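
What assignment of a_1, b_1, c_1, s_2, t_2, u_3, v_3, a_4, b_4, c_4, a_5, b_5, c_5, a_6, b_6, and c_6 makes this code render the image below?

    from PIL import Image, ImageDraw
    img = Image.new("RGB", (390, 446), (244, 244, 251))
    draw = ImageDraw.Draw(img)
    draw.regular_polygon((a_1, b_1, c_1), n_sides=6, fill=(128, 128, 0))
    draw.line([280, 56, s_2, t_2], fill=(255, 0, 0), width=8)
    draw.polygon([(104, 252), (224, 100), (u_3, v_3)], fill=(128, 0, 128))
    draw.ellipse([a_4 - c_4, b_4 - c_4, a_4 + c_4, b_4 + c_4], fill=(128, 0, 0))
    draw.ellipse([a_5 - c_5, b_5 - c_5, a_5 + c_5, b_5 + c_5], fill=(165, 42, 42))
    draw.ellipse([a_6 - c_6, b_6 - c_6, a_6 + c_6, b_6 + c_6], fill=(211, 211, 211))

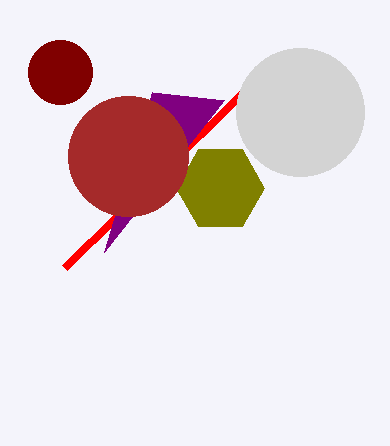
a_1 = 220; b_1 = 188; c_1 = 44; s_2 = 64; t_2 = 268; u_3 = 152; v_3 = 92; a_4 = 60; b_4 = 72; c_4 = 32; a_5 = 128; b_5 = 156; c_5 = 60; a_6 = 300; b_6 = 112; c_6 = 64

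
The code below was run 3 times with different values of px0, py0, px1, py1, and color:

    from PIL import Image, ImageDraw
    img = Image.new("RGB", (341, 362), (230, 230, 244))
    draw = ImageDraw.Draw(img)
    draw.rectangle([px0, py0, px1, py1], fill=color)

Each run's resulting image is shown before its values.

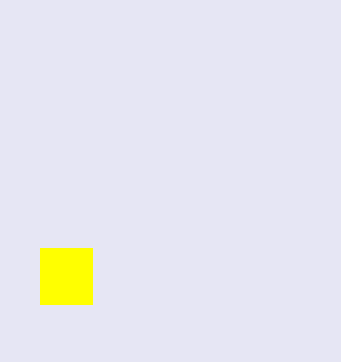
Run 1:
px0 = 40; py0 = 248; px1 = 92; py1 = 304; color = 'yellow'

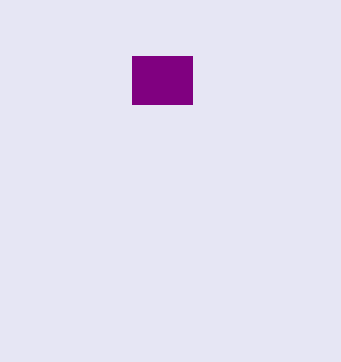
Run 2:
px0 = 132
py0 = 56
px1 = 192
py1 = 104
color = 'purple'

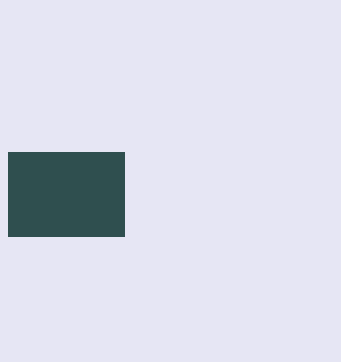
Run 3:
px0 = 8, py0 = 152, px1 = 124, py1 = 236, color = 'darkslategray'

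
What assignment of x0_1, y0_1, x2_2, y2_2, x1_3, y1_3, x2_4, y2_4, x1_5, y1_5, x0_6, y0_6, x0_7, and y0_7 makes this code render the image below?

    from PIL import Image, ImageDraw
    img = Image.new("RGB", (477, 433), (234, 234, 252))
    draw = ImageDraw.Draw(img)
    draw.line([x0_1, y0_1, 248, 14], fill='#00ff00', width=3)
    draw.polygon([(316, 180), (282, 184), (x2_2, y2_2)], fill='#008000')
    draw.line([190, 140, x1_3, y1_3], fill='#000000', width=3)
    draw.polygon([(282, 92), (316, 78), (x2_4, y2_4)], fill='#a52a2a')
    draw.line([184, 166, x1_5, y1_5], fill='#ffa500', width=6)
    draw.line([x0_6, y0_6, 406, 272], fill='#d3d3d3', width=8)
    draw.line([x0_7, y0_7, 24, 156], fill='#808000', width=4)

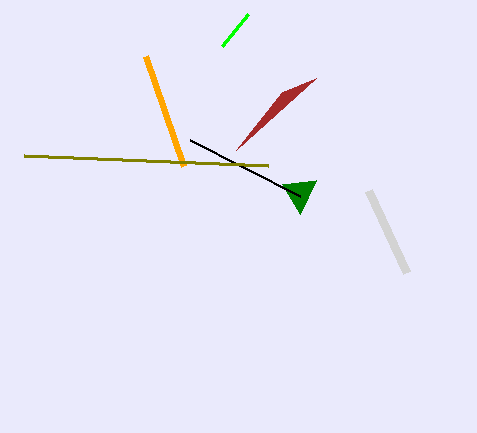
x0_1 = 222
y0_1 = 46
x2_2 = 300
y2_2 = 214
x1_3 = 300
y1_3 = 196
x2_4 = 236
y2_4 = 150
x1_5 = 146
y1_5 = 56
x0_6 = 368
y0_6 = 190
x0_7 = 268
y0_7 = 166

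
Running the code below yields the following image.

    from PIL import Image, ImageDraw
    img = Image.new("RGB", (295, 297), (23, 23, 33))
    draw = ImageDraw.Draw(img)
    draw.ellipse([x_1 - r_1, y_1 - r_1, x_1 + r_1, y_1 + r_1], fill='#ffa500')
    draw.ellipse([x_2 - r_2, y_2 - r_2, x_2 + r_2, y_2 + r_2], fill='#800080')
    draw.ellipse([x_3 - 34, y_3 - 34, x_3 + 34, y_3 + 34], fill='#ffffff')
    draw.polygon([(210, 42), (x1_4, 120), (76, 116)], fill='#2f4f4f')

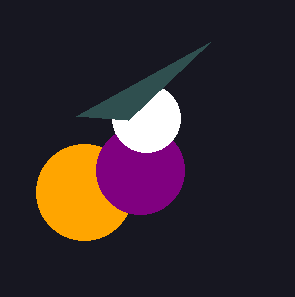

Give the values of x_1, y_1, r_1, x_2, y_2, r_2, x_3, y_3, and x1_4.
x_1 = 84
y_1 = 192
r_1 = 48
x_2 = 140
y_2 = 170
r_2 = 44
x_3 = 146
y_3 = 118
x1_4 = 128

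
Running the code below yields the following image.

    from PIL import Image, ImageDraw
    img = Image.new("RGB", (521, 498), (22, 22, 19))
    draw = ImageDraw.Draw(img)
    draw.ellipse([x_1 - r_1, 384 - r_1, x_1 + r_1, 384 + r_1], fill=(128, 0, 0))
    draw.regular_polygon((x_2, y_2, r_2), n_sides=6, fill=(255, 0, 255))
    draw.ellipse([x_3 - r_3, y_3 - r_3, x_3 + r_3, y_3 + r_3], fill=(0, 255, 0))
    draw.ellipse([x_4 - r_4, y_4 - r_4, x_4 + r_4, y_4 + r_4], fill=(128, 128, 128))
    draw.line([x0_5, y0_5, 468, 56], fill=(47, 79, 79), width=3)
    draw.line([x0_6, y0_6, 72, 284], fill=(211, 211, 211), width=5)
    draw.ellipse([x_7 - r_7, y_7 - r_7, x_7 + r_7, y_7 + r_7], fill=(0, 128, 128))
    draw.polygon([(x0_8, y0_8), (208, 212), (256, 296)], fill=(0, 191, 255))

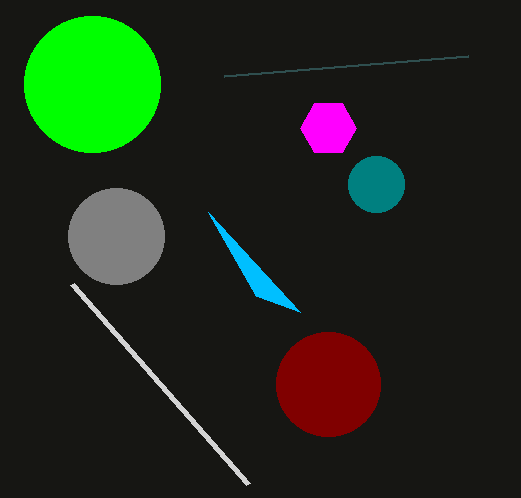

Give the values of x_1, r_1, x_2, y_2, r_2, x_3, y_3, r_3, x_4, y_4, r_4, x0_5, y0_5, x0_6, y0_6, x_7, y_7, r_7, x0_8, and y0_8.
x_1 = 328; r_1 = 52; x_2 = 328; y_2 = 128; r_2 = 28; x_3 = 92; y_3 = 84; r_3 = 68; x_4 = 116; y_4 = 236; r_4 = 48; x0_5 = 224; y0_5 = 76; x0_6 = 248; y0_6 = 484; x_7 = 376; y_7 = 184; r_7 = 28; x0_8 = 300; y0_8 = 312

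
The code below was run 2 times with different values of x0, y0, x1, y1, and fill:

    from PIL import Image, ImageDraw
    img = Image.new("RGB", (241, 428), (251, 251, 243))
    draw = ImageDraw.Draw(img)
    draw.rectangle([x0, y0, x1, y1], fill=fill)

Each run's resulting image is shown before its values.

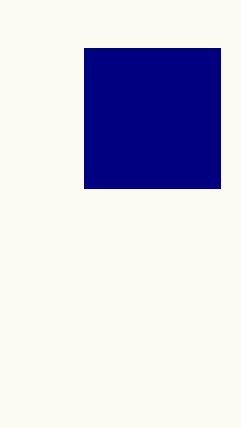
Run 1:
x0 = 84; y0 = 48; x1 = 220; y1 = 188; fill = 'navy'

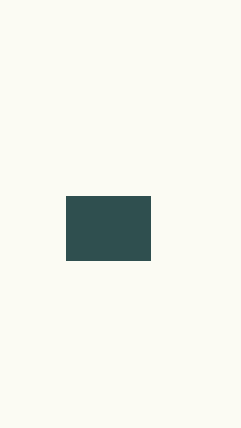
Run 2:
x0 = 66; y0 = 196; x1 = 150; y1 = 260; fill = 'darkslategray'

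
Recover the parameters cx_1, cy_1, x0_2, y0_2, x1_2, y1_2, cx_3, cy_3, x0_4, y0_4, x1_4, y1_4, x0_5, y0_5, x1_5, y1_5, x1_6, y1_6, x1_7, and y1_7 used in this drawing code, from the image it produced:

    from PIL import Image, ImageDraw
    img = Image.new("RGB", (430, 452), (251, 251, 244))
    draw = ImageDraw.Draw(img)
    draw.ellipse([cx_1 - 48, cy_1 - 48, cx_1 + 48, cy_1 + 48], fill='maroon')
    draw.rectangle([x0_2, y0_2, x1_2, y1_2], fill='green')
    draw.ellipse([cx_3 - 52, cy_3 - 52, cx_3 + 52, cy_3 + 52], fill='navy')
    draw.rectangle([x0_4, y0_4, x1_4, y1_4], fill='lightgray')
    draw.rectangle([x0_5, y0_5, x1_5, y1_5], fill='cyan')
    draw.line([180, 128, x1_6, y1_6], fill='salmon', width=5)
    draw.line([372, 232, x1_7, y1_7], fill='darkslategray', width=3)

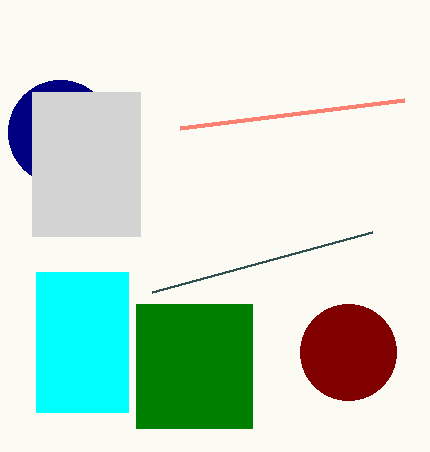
cx_1 = 348
cy_1 = 352
x0_2 = 136
y0_2 = 304
x1_2 = 252
y1_2 = 428
cx_3 = 60
cy_3 = 132
x0_4 = 32
y0_4 = 92
x1_4 = 140
y1_4 = 236
x0_5 = 36
y0_5 = 272
x1_5 = 128
y1_5 = 412
x1_6 = 404
y1_6 = 100
x1_7 = 152
y1_7 = 292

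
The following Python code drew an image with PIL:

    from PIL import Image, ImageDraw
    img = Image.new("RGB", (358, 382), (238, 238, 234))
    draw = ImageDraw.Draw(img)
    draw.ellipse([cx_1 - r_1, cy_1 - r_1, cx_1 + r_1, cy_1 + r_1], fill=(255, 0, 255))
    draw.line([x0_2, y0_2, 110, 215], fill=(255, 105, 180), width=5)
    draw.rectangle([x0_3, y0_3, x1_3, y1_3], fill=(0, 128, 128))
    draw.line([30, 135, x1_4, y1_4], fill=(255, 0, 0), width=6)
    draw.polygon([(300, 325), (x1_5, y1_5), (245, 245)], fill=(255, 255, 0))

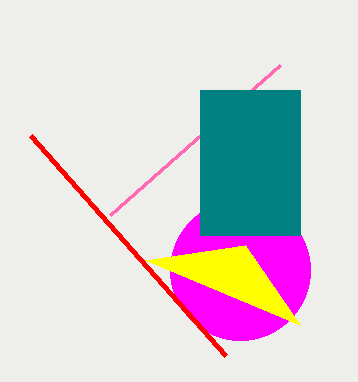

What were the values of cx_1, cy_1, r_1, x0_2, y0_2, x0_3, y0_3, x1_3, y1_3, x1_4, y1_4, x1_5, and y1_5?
cx_1 = 240
cy_1 = 270
r_1 = 70
x0_2 = 280
y0_2 = 65
x0_3 = 200
y0_3 = 90
x1_3 = 300
y1_3 = 235
x1_4 = 225
y1_4 = 355
x1_5 = 145
y1_5 = 260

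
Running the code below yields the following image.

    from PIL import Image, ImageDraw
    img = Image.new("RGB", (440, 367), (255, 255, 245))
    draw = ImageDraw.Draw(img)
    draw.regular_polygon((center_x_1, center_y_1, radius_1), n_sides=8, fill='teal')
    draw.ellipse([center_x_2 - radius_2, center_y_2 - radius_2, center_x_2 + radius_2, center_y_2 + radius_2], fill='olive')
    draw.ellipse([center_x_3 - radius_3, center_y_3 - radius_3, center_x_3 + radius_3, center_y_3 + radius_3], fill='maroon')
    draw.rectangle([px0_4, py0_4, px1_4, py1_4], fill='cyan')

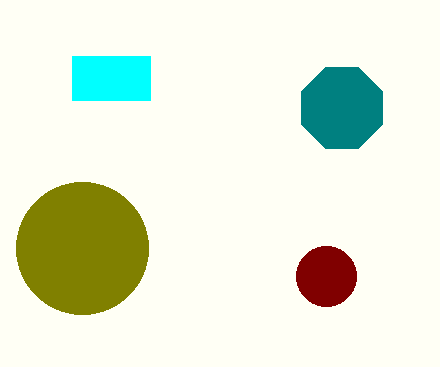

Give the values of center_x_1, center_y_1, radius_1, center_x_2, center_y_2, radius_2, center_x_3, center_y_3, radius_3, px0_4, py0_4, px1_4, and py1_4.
center_x_1 = 342
center_y_1 = 108
radius_1 = 44
center_x_2 = 82
center_y_2 = 248
radius_2 = 66
center_x_3 = 326
center_y_3 = 276
radius_3 = 30
px0_4 = 72
py0_4 = 56
px1_4 = 150
py1_4 = 100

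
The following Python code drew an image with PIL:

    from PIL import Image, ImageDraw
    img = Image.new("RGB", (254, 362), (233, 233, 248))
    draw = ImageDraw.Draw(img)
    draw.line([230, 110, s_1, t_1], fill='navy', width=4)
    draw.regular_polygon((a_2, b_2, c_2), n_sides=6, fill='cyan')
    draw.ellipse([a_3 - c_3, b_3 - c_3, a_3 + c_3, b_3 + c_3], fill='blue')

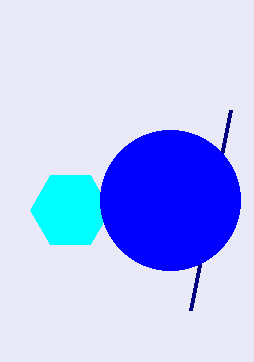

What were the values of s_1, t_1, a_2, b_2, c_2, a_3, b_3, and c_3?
s_1 = 190
t_1 = 310
a_2 = 70
b_2 = 210
c_2 = 40
a_3 = 170
b_3 = 200
c_3 = 70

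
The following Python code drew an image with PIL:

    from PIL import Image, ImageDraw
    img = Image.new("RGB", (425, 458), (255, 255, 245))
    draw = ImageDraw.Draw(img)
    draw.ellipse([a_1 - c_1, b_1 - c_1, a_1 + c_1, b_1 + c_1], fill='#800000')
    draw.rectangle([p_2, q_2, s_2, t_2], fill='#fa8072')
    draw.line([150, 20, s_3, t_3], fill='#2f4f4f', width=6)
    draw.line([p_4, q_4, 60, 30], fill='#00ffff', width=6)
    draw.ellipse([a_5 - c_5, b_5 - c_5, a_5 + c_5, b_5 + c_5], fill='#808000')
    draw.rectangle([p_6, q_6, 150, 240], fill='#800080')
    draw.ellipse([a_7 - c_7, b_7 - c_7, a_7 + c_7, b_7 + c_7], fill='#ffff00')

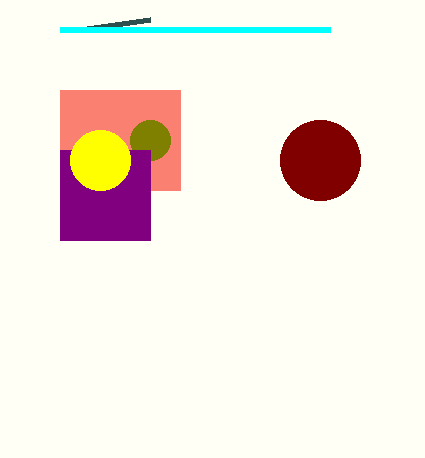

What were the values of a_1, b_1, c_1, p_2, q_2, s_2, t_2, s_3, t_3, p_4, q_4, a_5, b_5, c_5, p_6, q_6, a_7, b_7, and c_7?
a_1 = 320; b_1 = 160; c_1 = 40; p_2 = 60; q_2 = 90; s_2 = 180; t_2 = 190; s_3 = 80; t_3 = 30; p_4 = 330; q_4 = 30; a_5 = 150; b_5 = 140; c_5 = 20; p_6 = 60; q_6 = 150; a_7 = 100; b_7 = 160; c_7 = 30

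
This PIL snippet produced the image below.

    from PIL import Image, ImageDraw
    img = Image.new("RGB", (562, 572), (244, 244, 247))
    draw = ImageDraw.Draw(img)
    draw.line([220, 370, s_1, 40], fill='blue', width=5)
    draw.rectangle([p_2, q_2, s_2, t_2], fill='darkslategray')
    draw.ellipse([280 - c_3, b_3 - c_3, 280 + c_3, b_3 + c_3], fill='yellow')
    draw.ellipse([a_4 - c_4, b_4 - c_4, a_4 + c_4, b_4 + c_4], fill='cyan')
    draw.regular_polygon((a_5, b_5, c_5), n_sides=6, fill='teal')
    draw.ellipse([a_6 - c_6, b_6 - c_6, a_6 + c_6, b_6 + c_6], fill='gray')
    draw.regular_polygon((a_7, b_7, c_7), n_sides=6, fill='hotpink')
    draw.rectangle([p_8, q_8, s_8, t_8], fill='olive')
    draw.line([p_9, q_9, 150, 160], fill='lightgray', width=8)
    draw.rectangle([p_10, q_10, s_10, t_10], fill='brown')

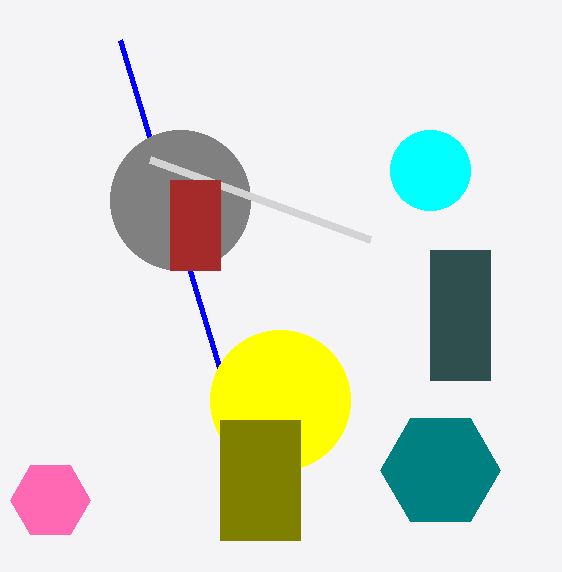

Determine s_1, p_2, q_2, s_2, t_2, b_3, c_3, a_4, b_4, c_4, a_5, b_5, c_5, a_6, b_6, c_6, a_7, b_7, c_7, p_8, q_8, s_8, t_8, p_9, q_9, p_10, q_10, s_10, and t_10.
s_1 = 120
p_2 = 430
q_2 = 250
s_2 = 490
t_2 = 380
b_3 = 400
c_3 = 70
a_4 = 430
b_4 = 170
c_4 = 40
a_5 = 440
b_5 = 470
c_5 = 60
a_6 = 180
b_6 = 200
c_6 = 70
a_7 = 50
b_7 = 500
c_7 = 40
p_8 = 220
q_8 = 420
s_8 = 300
t_8 = 540
p_9 = 370
q_9 = 240
p_10 = 170
q_10 = 180
s_10 = 220
t_10 = 270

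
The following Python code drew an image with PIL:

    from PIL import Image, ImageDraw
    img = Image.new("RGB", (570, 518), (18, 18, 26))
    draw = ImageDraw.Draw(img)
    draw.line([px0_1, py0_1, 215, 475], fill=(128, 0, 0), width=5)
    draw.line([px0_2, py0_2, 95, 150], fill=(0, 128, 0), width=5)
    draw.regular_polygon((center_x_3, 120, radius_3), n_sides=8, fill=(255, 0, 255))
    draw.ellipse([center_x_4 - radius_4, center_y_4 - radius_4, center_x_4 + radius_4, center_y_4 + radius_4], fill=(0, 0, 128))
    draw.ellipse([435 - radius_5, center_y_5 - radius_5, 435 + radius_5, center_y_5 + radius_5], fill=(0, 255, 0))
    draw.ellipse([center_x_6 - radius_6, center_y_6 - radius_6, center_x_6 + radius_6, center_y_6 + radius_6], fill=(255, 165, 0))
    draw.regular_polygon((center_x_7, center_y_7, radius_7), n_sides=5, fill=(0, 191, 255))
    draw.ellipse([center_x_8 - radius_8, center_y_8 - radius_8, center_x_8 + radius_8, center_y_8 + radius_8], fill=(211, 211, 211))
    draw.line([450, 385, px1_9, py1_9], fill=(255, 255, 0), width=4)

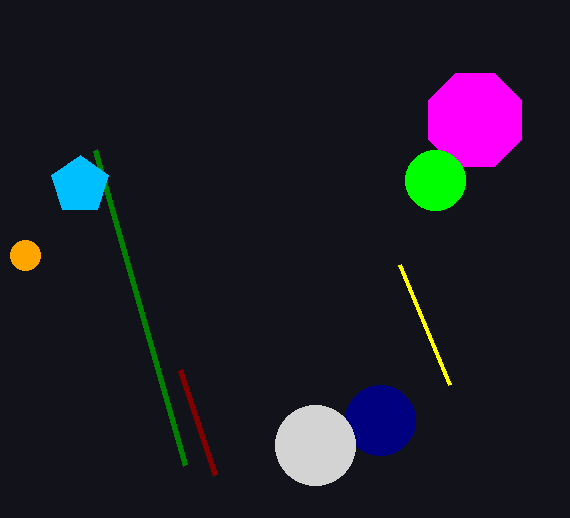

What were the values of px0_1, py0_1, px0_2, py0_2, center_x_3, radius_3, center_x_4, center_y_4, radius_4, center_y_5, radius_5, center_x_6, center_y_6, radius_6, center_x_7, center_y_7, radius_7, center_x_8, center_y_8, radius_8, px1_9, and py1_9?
px0_1 = 180, py0_1 = 370, px0_2 = 185, py0_2 = 465, center_x_3 = 475, radius_3 = 50, center_x_4 = 380, center_y_4 = 420, radius_4 = 35, center_y_5 = 180, radius_5 = 30, center_x_6 = 25, center_y_6 = 255, radius_6 = 15, center_x_7 = 80, center_y_7 = 185, radius_7 = 30, center_x_8 = 315, center_y_8 = 445, radius_8 = 40, px1_9 = 400, py1_9 = 265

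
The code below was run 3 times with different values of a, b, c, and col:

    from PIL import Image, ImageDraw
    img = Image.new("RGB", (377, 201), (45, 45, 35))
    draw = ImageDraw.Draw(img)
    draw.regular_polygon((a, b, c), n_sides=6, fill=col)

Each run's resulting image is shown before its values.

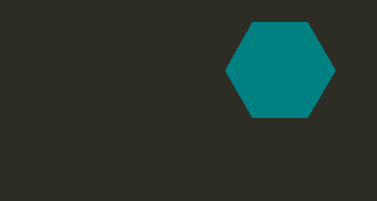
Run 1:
a = 280, b = 70, c = 55, col = 'teal'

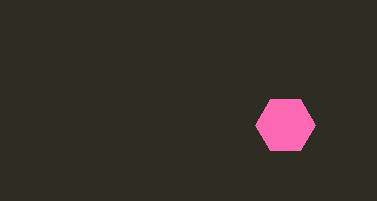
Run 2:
a = 285
b = 125
c = 30
col = 'hotpink'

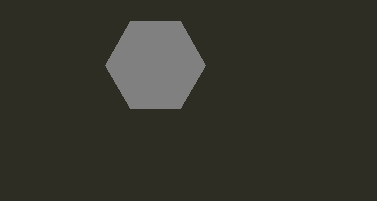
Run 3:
a = 155; b = 65; c = 50; col = 'gray'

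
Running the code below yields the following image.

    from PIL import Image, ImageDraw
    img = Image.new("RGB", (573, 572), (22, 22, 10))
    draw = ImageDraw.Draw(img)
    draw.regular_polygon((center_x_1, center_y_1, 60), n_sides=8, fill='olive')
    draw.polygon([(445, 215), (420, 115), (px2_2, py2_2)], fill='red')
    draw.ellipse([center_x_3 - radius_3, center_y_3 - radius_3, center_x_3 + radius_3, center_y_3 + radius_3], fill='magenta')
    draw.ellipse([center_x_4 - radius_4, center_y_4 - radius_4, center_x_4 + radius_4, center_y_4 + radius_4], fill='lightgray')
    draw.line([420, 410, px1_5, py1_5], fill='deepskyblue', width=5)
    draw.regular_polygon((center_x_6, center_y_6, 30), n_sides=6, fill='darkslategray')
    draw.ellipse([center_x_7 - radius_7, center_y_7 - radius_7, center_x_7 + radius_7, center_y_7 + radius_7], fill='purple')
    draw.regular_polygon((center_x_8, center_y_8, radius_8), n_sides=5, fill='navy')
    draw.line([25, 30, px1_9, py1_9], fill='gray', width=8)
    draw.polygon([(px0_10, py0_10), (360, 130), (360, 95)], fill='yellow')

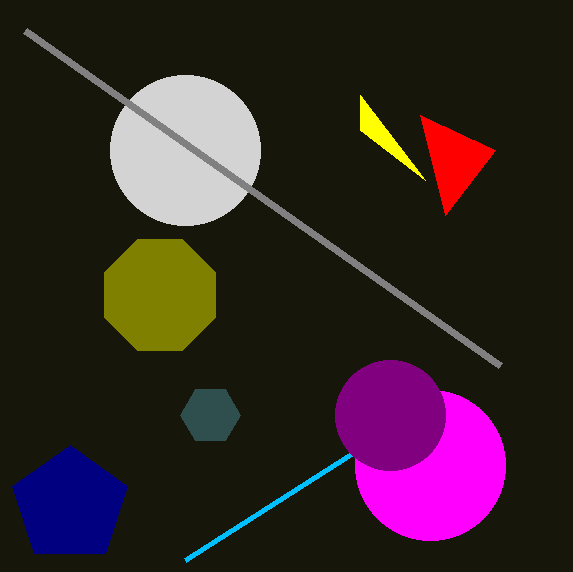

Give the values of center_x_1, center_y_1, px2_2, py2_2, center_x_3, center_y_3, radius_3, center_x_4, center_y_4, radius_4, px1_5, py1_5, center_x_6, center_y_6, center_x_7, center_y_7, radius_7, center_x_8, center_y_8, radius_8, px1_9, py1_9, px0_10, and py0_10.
center_x_1 = 160
center_y_1 = 295
px2_2 = 495
py2_2 = 150
center_x_3 = 430
center_y_3 = 465
radius_3 = 75
center_x_4 = 185
center_y_4 = 150
radius_4 = 75
px1_5 = 185
py1_5 = 560
center_x_6 = 210
center_y_6 = 415
center_x_7 = 390
center_y_7 = 415
radius_7 = 55
center_x_8 = 70
center_y_8 = 505
radius_8 = 60
px1_9 = 500
py1_9 = 365
px0_10 = 425
py0_10 = 180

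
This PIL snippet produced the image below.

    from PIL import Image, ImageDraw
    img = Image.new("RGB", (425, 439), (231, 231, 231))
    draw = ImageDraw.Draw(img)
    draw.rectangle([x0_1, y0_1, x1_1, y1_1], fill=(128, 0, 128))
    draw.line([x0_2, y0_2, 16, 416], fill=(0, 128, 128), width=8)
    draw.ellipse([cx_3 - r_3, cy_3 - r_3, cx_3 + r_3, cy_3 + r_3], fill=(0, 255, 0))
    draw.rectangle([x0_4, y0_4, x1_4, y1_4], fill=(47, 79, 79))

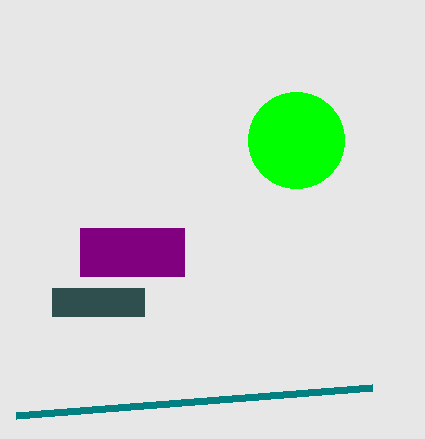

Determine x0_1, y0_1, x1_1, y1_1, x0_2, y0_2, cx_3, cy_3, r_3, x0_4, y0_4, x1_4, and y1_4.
x0_1 = 80, y0_1 = 228, x1_1 = 184, y1_1 = 276, x0_2 = 372, y0_2 = 388, cx_3 = 296, cy_3 = 140, r_3 = 48, x0_4 = 52, y0_4 = 288, x1_4 = 144, y1_4 = 316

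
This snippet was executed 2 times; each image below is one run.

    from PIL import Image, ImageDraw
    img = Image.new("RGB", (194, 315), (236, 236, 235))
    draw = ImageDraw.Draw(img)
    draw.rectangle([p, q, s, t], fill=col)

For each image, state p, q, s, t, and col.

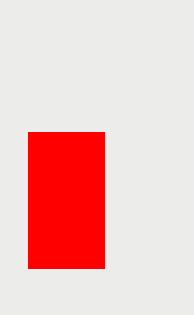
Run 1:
p = 28, q = 132, s = 104, t = 268, col = 'red'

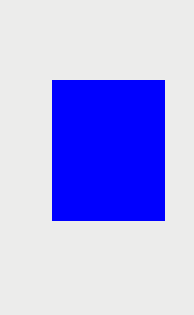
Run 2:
p = 52
q = 80
s = 164
t = 220
col = 'blue'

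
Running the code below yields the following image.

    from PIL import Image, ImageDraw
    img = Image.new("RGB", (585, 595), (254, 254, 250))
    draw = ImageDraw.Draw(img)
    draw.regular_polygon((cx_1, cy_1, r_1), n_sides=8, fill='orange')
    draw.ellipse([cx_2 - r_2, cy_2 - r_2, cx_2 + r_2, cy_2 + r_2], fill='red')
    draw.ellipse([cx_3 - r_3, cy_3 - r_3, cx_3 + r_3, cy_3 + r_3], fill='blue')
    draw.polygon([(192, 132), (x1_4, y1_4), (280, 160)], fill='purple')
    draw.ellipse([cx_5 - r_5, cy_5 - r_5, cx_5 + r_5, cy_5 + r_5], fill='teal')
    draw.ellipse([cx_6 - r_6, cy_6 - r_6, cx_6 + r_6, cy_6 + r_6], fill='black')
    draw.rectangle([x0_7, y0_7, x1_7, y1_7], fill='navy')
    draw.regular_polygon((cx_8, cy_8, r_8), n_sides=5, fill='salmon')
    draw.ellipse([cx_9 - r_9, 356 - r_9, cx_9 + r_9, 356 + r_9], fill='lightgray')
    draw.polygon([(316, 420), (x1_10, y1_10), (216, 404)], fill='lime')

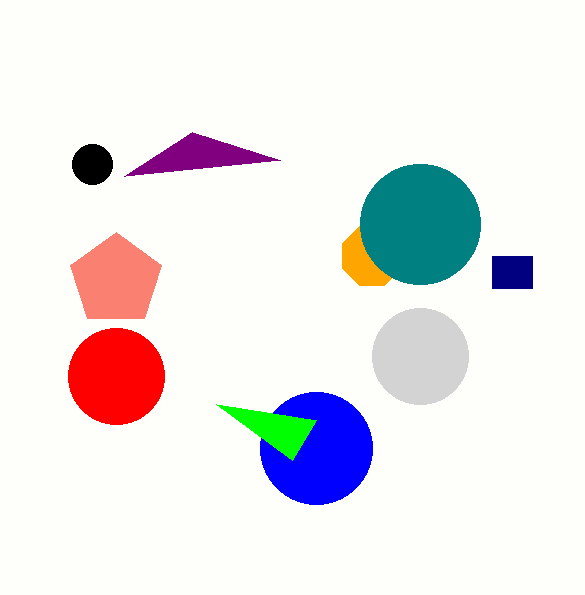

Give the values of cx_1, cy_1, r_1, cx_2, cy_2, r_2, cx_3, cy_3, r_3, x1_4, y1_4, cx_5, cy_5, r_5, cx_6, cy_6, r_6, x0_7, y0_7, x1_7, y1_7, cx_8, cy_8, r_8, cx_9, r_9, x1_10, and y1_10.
cx_1 = 372, cy_1 = 256, r_1 = 32, cx_2 = 116, cy_2 = 376, r_2 = 48, cx_3 = 316, cy_3 = 448, r_3 = 56, x1_4 = 124, y1_4 = 176, cx_5 = 420, cy_5 = 224, r_5 = 60, cx_6 = 92, cy_6 = 164, r_6 = 20, x0_7 = 492, y0_7 = 256, x1_7 = 532, y1_7 = 288, cx_8 = 116, cy_8 = 280, r_8 = 48, cx_9 = 420, r_9 = 48, x1_10 = 292, y1_10 = 460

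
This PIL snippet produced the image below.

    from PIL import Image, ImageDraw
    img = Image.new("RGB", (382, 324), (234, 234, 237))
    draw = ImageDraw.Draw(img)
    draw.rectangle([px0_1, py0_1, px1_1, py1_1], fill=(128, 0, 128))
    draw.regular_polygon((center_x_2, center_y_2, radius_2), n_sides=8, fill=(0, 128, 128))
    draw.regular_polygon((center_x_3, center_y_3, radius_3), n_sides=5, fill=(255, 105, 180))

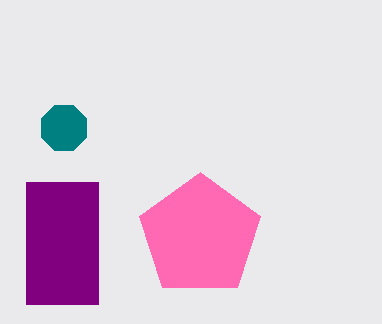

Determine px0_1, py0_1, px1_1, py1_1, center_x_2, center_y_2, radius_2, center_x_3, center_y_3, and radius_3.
px0_1 = 26; py0_1 = 182; px1_1 = 98; py1_1 = 304; center_x_2 = 64; center_y_2 = 128; radius_2 = 24; center_x_3 = 200; center_y_3 = 236; radius_3 = 64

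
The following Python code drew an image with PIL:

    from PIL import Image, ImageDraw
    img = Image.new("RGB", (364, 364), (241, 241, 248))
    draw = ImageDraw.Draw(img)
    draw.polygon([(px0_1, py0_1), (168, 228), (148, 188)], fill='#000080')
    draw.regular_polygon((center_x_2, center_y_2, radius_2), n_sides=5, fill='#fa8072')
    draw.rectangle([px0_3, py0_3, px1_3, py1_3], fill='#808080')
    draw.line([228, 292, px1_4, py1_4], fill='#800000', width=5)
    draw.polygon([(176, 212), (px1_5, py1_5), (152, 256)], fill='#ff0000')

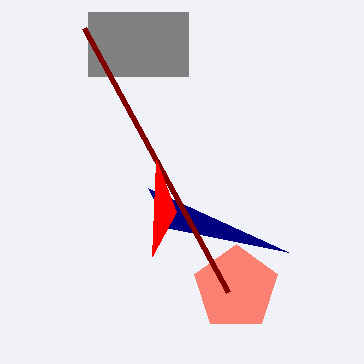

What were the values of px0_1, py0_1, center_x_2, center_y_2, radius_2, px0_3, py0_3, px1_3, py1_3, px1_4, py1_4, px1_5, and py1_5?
px0_1 = 288; py0_1 = 252; center_x_2 = 236; center_y_2 = 288; radius_2 = 44; px0_3 = 88; py0_3 = 12; px1_3 = 188; py1_3 = 76; px1_4 = 84; py1_4 = 28; px1_5 = 156; py1_5 = 160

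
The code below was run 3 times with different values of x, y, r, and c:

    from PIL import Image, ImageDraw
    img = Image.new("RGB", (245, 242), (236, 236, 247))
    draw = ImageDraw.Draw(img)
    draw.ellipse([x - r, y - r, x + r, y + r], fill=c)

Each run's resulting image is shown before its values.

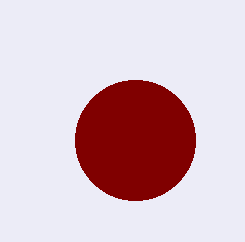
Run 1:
x = 135, y = 140, r = 60, c = 'maroon'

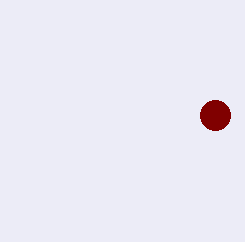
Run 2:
x = 215; y = 115; r = 15; c = 'maroon'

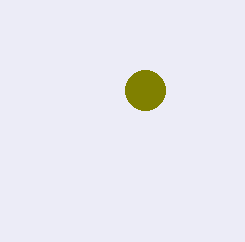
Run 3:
x = 145
y = 90
r = 20
c = 'olive'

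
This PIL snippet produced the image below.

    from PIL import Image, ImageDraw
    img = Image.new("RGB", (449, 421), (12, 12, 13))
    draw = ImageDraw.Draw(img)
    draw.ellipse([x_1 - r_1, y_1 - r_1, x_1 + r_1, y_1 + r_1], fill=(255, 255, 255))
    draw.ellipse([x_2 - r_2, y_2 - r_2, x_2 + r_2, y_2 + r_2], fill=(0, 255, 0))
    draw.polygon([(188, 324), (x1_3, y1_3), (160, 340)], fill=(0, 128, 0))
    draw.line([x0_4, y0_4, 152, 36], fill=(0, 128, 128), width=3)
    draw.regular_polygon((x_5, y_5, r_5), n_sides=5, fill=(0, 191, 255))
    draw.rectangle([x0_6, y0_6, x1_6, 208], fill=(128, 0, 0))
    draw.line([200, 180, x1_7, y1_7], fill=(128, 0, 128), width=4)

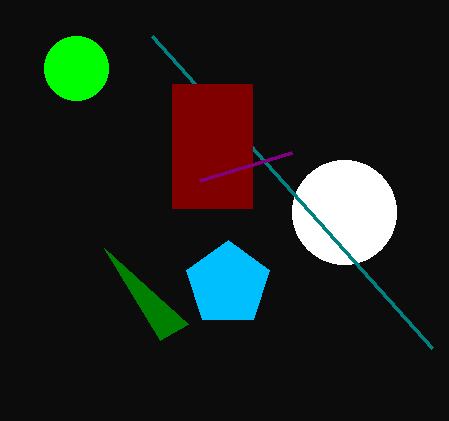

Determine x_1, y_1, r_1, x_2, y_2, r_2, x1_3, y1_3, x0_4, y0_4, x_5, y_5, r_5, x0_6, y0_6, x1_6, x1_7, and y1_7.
x_1 = 344; y_1 = 212; r_1 = 52; x_2 = 76; y_2 = 68; r_2 = 32; x1_3 = 104; y1_3 = 248; x0_4 = 432; y0_4 = 348; x_5 = 228; y_5 = 284; r_5 = 44; x0_6 = 172; y0_6 = 84; x1_6 = 252; x1_7 = 292; y1_7 = 152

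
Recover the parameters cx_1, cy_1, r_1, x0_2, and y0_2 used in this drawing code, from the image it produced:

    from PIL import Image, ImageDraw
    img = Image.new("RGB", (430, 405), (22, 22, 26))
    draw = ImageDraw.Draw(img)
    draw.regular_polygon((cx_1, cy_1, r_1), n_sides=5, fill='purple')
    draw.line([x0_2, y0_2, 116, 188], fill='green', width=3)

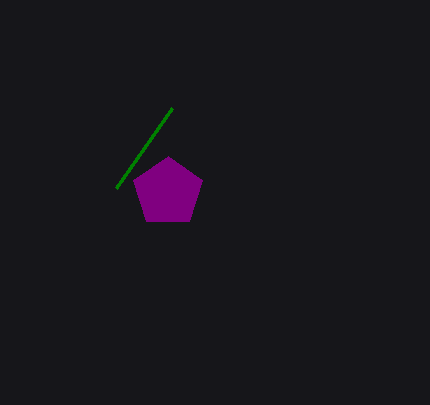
cx_1 = 168, cy_1 = 192, r_1 = 36, x0_2 = 172, y0_2 = 108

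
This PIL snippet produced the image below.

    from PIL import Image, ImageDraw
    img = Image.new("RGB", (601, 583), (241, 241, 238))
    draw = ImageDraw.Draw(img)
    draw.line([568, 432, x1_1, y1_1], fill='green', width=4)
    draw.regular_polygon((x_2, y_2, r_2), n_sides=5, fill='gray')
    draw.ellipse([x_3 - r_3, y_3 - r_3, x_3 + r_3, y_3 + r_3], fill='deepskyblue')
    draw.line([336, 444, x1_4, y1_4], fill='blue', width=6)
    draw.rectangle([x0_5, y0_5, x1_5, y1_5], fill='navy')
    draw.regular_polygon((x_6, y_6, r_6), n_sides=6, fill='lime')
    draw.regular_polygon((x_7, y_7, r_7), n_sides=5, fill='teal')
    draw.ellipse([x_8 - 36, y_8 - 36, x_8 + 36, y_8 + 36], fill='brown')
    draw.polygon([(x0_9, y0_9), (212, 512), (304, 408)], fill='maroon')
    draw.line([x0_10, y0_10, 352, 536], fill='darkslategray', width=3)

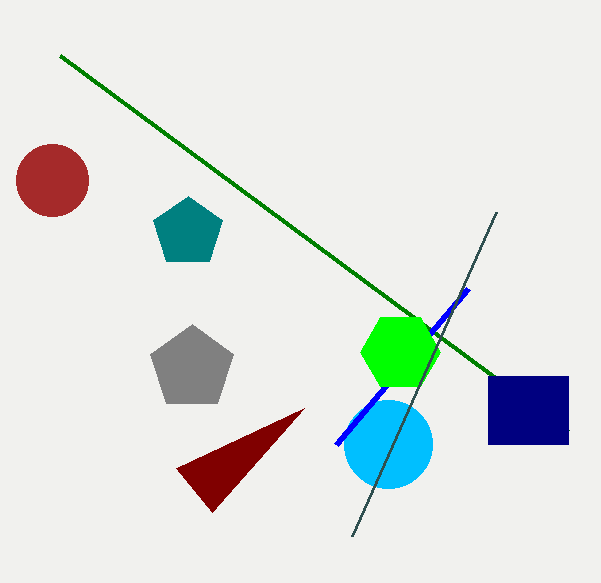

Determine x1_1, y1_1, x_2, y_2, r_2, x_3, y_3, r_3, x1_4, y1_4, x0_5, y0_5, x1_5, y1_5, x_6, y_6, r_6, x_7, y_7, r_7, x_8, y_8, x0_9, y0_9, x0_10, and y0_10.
x1_1 = 60
y1_1 = 56
x_2 = 192
y_2 = 368
r_2 = 44
x_3 = 388
y_3 = 444
r_3 = 44
x1_4 = 468
y1_4 = 288
x0_5 = 488
y0_5 = 376
x1_5 = 568
y1_5 = 444
x_6 = 400
y_6 = 352
r_6 = 40
x_7 = 188
y_7 = 232
r_7 = 36
x_8 = 52
y_8 = 180
x0_9 = 176
y0_9 = 468
x0_10 = 496
y0_10 = 212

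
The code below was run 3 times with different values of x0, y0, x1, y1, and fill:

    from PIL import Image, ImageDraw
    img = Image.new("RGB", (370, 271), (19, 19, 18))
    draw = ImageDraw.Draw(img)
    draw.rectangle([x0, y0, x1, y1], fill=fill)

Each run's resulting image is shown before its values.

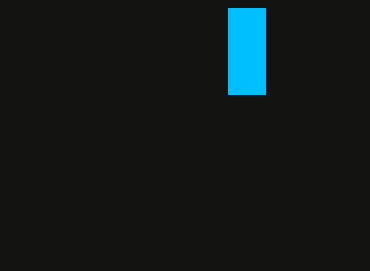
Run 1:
x0 = 228, y0 = 8, x1 = 265, y1 = 94, fill = 'deepskyblue'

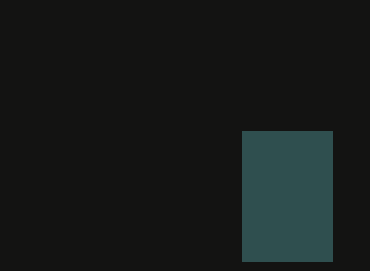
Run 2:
x0 = 242
y0 = 131
x1 = 332
y1 = 261
fill = 'darkslategray'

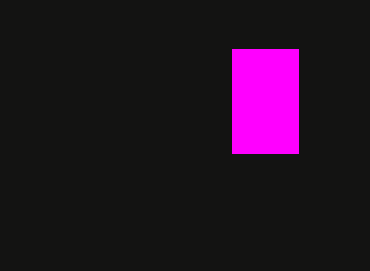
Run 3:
x0 = 232; y0 = 49; x1 = 298; y1 = 153; fill = 'magenta'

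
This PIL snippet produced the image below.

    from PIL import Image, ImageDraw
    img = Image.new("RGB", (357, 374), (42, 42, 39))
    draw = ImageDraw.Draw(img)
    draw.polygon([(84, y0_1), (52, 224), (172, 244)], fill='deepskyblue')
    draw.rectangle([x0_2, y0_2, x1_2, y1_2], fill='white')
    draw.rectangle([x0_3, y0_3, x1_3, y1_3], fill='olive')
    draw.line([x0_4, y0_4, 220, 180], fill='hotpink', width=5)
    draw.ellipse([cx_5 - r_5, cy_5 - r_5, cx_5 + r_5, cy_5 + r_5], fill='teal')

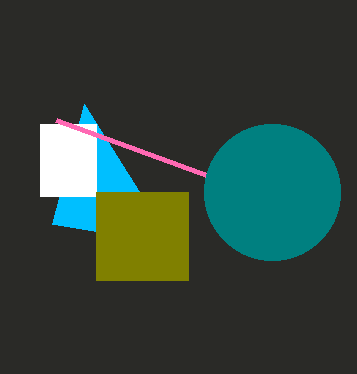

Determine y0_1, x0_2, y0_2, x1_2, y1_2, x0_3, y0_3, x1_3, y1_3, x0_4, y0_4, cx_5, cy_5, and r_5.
y0_1 = 104
x0_2 = 40
y0_2 = 124
x1_2 = 96
y1_2 = 196
x0_3 = 96
y0_3 = 192
x1_3 = 188
y1_3 = 280
x0_4 = 56
y0_4 = 120
cx_5 = 272
cy_5 = 192
r_5 = 68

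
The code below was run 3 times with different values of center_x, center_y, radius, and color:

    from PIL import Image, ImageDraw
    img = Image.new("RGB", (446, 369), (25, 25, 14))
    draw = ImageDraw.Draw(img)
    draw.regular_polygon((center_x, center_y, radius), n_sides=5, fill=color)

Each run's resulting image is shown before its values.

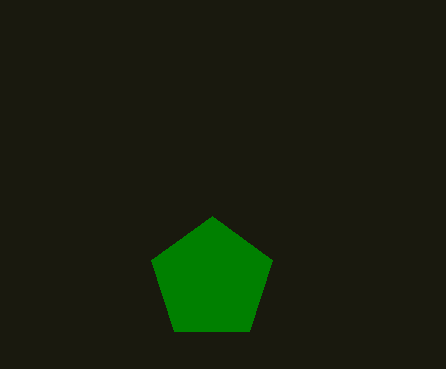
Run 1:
center_x = 212; center_y = 280; radius = 64; color = 'green'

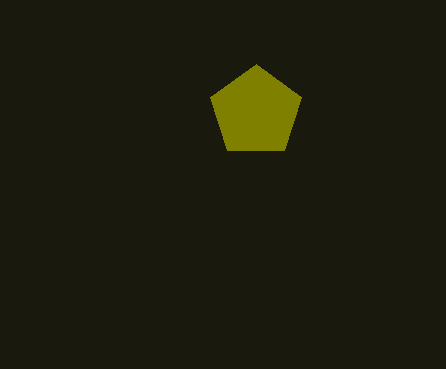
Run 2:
center_x = 256
center_y = 112
radius = 48
color = 'olive'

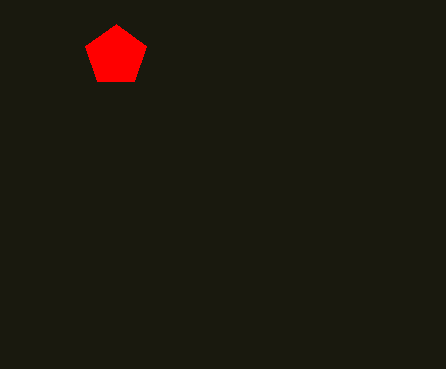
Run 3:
center_x = 116
center_y = 56
radius = 32
color = 'red'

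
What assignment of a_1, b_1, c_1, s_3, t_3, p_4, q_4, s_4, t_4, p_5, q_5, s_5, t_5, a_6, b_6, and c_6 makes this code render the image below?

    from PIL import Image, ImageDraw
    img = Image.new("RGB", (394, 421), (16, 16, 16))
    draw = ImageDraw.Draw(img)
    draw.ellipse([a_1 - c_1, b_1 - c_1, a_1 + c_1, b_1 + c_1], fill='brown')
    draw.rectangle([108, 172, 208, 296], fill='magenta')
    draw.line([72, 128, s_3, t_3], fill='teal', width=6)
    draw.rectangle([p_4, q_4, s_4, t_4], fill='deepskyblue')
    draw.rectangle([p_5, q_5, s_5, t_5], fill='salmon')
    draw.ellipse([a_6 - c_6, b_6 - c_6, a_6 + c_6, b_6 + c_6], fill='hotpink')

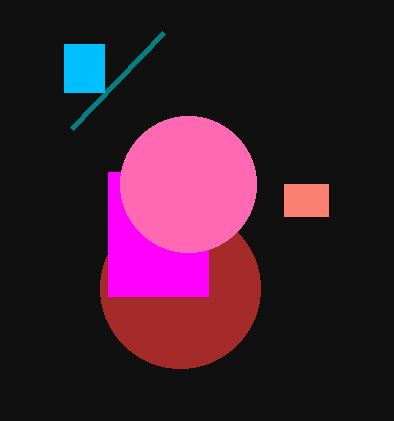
a_1 = 180
b_1 = 288
c_1 = 80
s_3 = 164
t_3 = 32
p_4 = 64
q_4 = 44
s_4 = 104
t_4 = 92
p_5 = 284
q_5 = 184
s_5 = 328
t_5 = 216
a_6 = 188
b_6 = 184
c_6 = 68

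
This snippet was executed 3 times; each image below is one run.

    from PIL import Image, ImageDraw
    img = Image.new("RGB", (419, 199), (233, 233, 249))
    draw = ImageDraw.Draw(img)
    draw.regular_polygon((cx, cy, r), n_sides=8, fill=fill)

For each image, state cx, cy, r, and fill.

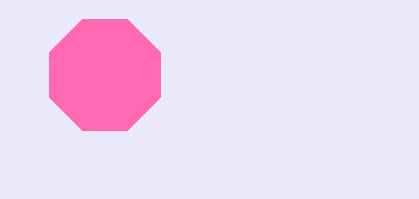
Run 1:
cx = 105
cy = 75
r = 60
fill = 'hotpink'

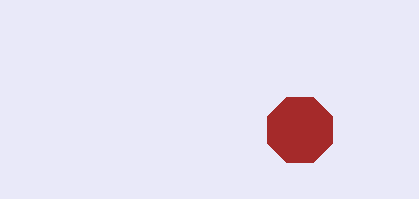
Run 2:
cx = 300
cy = 130
r = 35
fill = 'brown'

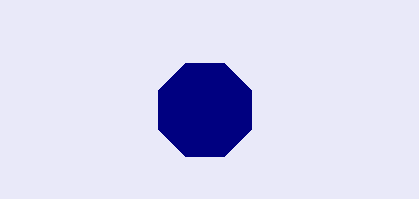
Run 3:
cx = 205; cy = 110; r = 50; fill = 'navy'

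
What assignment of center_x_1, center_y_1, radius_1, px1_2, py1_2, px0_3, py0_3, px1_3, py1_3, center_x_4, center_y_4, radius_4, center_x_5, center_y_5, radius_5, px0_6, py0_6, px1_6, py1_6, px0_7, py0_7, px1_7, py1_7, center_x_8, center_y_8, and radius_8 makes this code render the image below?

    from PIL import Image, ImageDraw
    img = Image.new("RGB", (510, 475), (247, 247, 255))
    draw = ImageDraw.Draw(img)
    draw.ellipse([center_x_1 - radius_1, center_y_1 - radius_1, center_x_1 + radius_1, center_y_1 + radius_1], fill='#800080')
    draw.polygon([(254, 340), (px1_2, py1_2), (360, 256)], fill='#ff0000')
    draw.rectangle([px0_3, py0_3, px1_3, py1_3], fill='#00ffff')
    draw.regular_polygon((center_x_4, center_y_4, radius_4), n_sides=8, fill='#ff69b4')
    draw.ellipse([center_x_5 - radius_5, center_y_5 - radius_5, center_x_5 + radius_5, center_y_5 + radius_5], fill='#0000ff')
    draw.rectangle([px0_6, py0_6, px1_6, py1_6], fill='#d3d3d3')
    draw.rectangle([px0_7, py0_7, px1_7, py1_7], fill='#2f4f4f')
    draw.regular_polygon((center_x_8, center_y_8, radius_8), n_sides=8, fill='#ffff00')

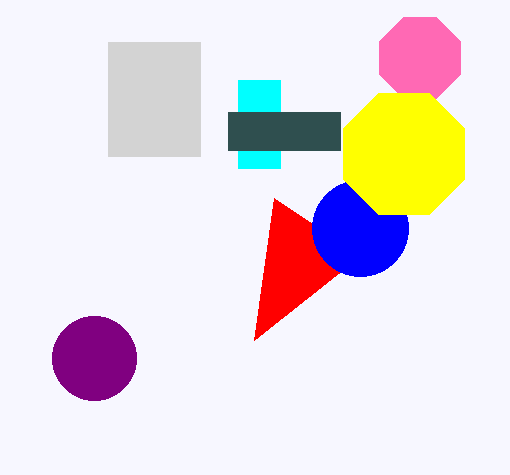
center_x_1 = 94; center_y_1 = 358; radius_1 = 42; px1_2 = 274; py1_2 = 198; px0_3 = 238; py0_3 = 80; px1_3 = 280; py1_3 = 168; center_x_4 = 420; center_y_4 = 58; radius_4 = 44; center_x_5 = 360; center_y_5 = 228; radius_5 = 48; px0_6 = 108; py0_6 = 42; px1_6 = 200; py1_6 = 156; px0_7 = 228; py0_7 = 112; px1_7 = 340; py1_7 = 150; center_x_8 = 404; center_y_8 = 154; radius_8 = 66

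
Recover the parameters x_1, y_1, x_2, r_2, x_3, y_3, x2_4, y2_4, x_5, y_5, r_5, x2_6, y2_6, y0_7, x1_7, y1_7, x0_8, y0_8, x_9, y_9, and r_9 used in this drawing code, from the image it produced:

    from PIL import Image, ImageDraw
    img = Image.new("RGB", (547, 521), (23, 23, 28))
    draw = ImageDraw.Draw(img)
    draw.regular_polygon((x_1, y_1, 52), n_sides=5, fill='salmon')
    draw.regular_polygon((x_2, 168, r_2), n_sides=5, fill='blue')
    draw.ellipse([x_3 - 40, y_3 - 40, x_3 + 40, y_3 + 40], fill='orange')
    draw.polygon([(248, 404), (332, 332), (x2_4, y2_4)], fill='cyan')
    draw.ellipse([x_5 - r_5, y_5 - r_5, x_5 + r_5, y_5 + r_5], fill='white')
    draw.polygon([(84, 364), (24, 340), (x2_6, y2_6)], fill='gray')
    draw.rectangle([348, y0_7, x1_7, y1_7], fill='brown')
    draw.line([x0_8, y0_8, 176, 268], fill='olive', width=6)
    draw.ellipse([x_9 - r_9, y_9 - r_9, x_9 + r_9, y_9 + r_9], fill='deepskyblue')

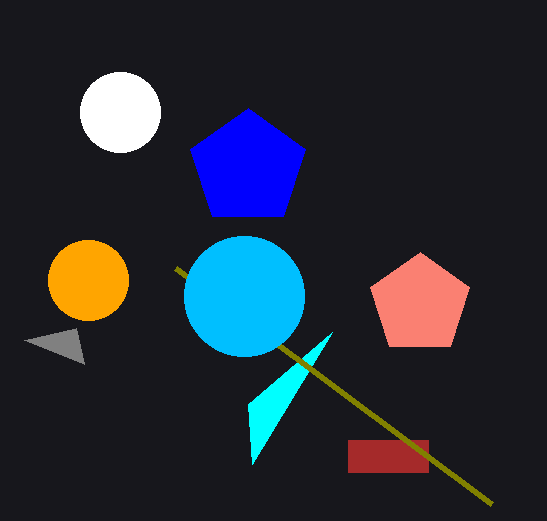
x_1 = 420, y_1 = 304, x_2 = 248, r_2 = 60, x_3 = 88, y_3 = 280, x2_4 = 252, y2_4 = 464, x_5 = 120, y_5 = 112, r_5 = 40, x2_6 = 76, y2_6 = 328, y0_7 = 440, x1_7 = 428, y1_7 = 472, x0_8 = 492, y0_8 = 504, x_9 = 244, y_9 = 296, r_9 = 60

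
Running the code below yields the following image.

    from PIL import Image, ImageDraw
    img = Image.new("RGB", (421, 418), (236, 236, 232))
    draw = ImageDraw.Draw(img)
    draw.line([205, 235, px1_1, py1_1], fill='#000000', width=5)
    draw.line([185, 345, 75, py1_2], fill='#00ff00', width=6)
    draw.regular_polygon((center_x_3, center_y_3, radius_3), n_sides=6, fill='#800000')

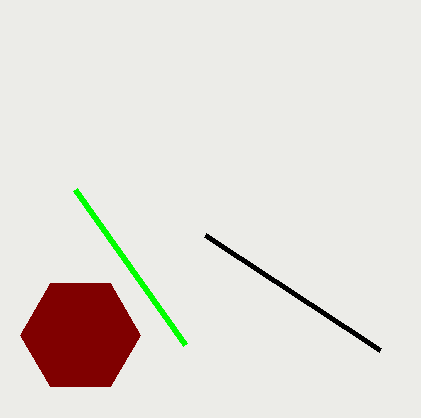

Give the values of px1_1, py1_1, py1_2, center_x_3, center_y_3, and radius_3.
px1_1 = 380; py1_1 = 350; py1_2 = 190; center_x_3 = 80; center_y_3 = 335; radius_3 = 60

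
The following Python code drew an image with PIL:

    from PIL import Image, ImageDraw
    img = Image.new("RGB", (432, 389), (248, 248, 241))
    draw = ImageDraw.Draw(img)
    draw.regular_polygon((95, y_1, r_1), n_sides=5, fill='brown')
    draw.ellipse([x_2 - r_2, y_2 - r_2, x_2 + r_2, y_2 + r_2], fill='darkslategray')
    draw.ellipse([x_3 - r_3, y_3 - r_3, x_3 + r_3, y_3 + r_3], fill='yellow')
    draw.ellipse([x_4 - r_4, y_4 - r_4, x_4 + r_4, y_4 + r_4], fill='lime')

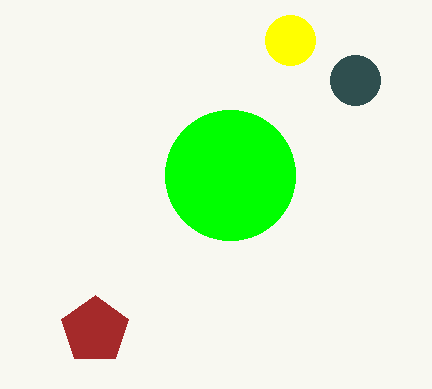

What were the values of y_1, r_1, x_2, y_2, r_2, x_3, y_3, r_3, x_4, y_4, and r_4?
y_1 = 330, r_1 = 35, x_2 = 355, y_2 = 80, r_2 = 25, x_3 = 290, y_3 = 40, r_3 = 25, x_4 = 230, y_4 = 175, r_4 = 65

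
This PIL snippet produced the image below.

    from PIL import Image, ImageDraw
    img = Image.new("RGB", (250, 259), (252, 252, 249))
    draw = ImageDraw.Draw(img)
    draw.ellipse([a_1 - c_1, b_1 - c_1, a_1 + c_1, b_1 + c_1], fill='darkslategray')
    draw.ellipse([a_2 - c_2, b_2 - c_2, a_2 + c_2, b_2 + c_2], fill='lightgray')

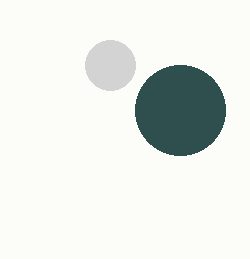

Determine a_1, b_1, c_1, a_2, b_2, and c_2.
a_1 = 180, b_1 = 110, c_1 = 45, a_2 = 110, b_2 = 65, c_2 = 25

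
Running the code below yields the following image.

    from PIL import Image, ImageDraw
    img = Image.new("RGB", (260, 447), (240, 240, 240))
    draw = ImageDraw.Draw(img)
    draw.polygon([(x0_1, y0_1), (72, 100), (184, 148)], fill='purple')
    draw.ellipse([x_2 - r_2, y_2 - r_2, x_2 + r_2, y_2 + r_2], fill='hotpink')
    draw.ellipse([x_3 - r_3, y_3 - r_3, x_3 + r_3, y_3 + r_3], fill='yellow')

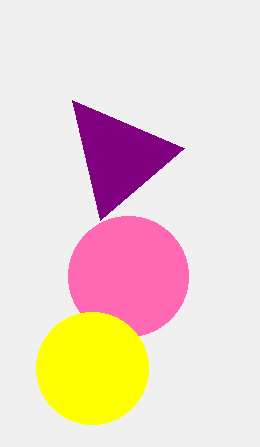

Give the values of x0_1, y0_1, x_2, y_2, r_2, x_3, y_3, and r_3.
x0_1 = 100
y0_1 = 220
x_2 = 128
y_2 = 276
r_2 = 60
x_3 = 92
y_3 = 368
r_3 = 56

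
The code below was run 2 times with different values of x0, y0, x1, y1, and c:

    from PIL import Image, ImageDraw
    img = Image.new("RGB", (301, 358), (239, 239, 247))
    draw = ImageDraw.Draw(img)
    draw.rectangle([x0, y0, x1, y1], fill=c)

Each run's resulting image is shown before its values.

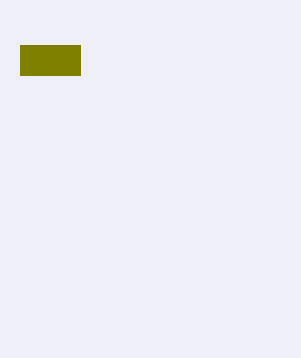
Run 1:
x0 = 20, y0 = 45, x1 = 80, y1 = 75, c = 'olive'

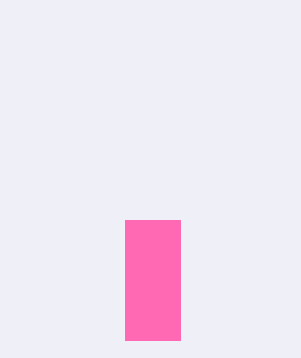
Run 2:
x0 = 125
y0 = 220
x1 = 180
y1 = 340
c = 'hotpink'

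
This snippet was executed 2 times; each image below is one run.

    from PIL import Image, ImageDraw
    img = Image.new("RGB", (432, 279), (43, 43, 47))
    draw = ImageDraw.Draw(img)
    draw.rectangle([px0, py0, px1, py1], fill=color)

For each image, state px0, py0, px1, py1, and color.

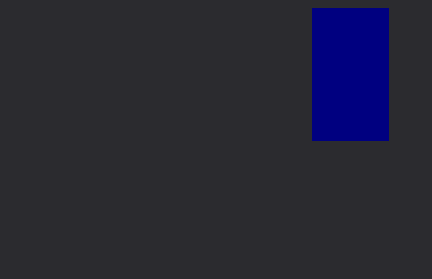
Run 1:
px0 = 312, py0 = 8, px1 = 388, py1 = 140, color = 'navy'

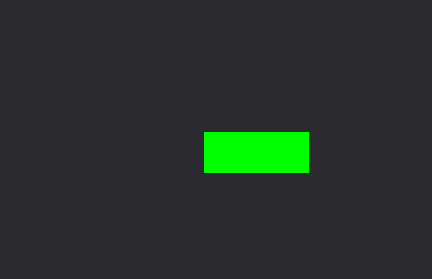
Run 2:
px0 = 204
py0 = 132
px1 = 308
py1 = 172
color = 'lime'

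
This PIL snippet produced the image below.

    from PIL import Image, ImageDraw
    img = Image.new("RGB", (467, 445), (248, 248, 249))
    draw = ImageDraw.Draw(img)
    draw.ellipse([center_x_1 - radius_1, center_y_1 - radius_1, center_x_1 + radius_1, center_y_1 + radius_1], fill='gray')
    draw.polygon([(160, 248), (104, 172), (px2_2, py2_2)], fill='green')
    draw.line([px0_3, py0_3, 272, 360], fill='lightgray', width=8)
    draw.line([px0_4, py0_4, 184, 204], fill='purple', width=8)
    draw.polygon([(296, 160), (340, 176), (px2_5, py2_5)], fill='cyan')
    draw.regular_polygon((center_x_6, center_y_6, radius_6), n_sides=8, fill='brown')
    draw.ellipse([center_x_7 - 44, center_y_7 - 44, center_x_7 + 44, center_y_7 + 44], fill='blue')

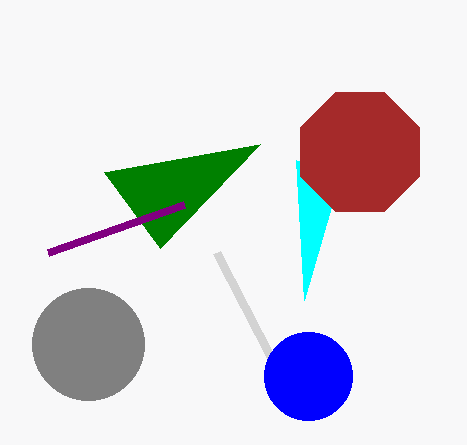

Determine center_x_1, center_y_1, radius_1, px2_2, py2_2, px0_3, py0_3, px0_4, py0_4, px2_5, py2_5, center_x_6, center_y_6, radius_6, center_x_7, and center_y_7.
center_x_1 = 88; center_y_1 = 344; radius_1 = 56; px2_2 = 260; py2_2 = 144; px0_3 = 216; py0_3 = 252; px0_4 = 48; py0_4 = 252; px2_5 = 304; py2_5 = 300; center_x_6 = 360; center_y_6 = 152; radius_6 = 64; center_x_7 = 308; center_y_7 = 376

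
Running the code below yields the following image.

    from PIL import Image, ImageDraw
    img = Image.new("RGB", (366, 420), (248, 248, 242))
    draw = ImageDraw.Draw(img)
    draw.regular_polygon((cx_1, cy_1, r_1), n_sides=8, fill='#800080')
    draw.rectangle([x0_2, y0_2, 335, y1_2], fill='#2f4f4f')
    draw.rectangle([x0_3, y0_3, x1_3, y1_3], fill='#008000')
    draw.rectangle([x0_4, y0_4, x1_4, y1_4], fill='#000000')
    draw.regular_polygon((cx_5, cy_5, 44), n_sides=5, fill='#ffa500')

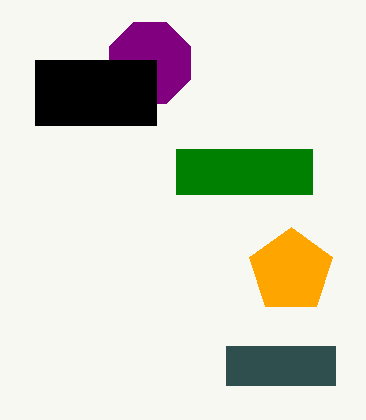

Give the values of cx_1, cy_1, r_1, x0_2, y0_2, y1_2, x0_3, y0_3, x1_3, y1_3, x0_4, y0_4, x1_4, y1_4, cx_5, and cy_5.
cx_1 = 150; cy_1 = 63; r_1 = 44; x0_2 = 226; y0_2 = 346; y1_2 = 385; x0_3 = 176; y0_3 = 149; x1_3 = 312; y1_3 = 194; x0_4 = 35; y0_4 = 60; x1_4 = 156; y1_4 = 125; cx_5 = 291; cy_5 = 271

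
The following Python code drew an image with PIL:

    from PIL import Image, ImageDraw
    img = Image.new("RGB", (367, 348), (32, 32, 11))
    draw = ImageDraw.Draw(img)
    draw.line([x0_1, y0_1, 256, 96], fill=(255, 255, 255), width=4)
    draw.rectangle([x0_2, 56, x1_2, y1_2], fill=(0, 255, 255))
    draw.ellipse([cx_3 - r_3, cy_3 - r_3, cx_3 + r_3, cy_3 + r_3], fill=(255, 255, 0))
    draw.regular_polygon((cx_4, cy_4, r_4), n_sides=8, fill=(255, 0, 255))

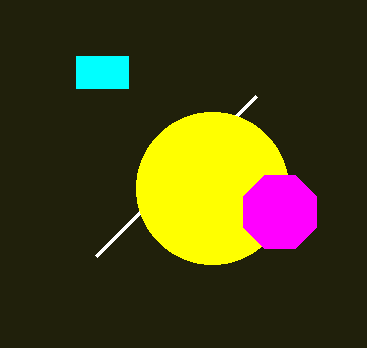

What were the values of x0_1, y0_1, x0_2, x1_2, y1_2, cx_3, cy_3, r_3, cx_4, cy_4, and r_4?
x0_1 = 96
y0_1 = 256
x0_2 = 76
x1_2 = 128
y1_2 = 88
cx_3 = 212
cy_3 = 188
r_3 = 76
cx_4 = 280
cy_4 = 212
r_4 = 40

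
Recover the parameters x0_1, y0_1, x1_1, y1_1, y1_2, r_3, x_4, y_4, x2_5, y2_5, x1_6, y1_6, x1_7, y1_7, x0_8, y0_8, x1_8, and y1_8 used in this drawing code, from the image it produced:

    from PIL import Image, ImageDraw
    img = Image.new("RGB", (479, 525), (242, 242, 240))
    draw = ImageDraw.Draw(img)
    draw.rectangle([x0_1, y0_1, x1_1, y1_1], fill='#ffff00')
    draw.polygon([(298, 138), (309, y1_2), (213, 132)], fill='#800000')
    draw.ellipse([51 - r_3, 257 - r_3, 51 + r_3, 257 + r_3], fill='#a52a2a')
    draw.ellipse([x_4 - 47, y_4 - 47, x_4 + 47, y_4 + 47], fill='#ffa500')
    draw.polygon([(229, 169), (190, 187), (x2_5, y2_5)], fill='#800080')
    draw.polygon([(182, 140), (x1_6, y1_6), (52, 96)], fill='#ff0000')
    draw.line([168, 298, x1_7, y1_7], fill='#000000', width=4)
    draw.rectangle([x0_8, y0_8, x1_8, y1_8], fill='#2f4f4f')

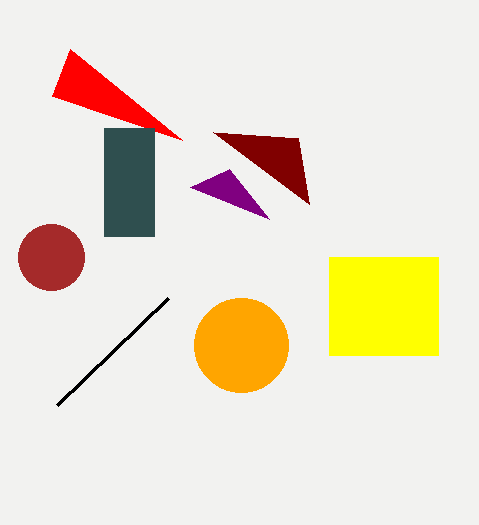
x0_1 = 329, y0_1 = 257, x1_1 = 438, y1_1 = 355, y1_2 = 204, r_3 = 33, x_4 = 241, y_4 = 345, x2_5 = 269, y2_5 = 219, x1_6 = 70, y1_6 = 49, x1_7 = 57, y1_7 = 405, x0_8 = 104, y0_8 = 128, x1_8 = 154, y1_8 = 236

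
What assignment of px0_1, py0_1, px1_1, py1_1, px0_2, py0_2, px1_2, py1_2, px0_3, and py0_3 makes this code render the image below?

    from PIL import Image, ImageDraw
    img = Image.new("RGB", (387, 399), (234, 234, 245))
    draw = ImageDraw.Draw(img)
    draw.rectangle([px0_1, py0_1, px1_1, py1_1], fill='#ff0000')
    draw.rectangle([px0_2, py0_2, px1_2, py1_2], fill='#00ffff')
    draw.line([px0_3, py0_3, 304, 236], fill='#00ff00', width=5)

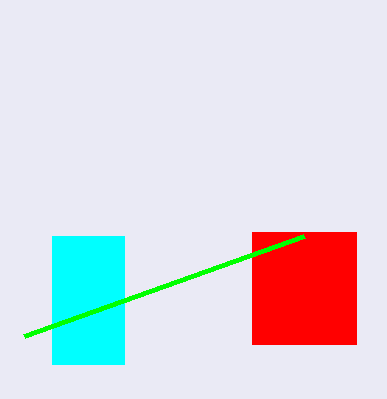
px0_1 = 252; py0_1 = 232; px1_1 = 356; py1_1 = 344; px0_2 = 52; py0_2 = 236; px1_2 = 124; py1_2 = 364; px0_3 = 24; py0_3 = 336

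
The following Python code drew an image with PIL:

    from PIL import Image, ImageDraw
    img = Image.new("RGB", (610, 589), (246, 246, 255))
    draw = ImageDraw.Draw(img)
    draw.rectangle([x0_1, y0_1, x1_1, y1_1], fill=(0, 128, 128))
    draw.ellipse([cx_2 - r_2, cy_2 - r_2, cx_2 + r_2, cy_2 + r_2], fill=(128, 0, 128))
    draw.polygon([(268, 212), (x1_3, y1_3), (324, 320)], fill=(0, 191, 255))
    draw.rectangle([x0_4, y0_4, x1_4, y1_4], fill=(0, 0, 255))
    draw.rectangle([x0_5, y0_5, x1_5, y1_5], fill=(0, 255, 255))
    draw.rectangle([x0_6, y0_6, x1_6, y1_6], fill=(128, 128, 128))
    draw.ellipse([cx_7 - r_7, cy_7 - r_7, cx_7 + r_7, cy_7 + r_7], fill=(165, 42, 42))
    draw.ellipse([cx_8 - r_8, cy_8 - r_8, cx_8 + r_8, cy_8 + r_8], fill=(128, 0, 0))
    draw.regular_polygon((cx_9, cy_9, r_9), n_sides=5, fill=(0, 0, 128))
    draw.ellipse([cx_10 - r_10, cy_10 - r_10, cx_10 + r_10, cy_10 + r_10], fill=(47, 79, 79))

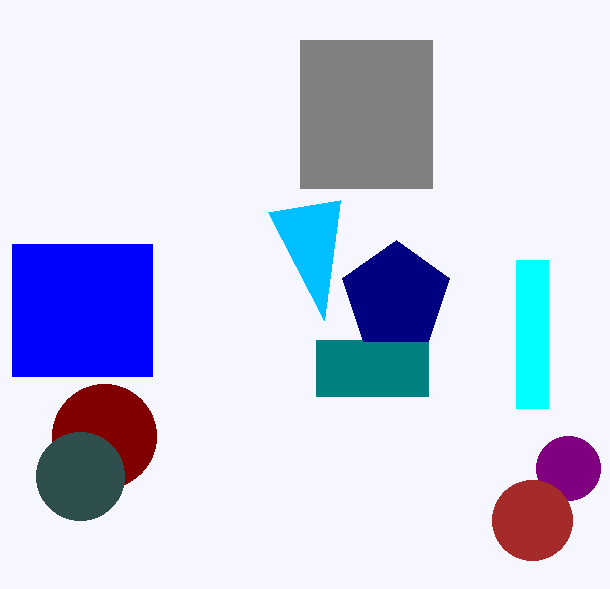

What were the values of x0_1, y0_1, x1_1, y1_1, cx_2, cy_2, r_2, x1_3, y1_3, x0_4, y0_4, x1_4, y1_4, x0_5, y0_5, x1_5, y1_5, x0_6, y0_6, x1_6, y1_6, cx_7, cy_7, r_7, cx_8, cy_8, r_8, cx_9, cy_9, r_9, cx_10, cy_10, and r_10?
x0_1 = 316
y0_1 = 340
x1_1 = 428
y1_1 = 396
cx_2 = 568
cy_2 = 468
r_2 = 32
x1_3 = 340
y1_3 = 200
x0_4 = 12
y0_4 = 244
x1_4 = 152
y1_4 = 376
x0_5 = 516
y0_5 = 260
x1_5 = 548
y1_5 = 408
x0_6 = 300
y0_6 = 40
x1_6 = 432
y1_6 = 188
cx_7 = 532
cy_7 = 520
r_7 = 40
cx_8 = 104
cy_8 = 436
r_8 = 52
cx_9 = 396
cy_9 = 296
r_9 = 56
cx_10 = 80
cy_10 = 476
r_10 = 44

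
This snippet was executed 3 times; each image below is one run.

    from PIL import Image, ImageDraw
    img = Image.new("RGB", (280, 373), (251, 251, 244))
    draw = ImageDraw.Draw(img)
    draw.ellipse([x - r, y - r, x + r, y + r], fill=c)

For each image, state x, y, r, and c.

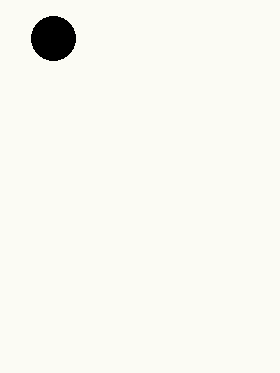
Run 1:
x = 53; y = 38; r = 22; c = 'black'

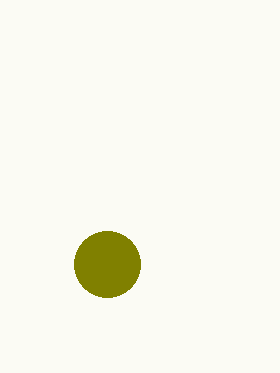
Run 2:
x = 107
y = 264
r = 33
c = 'olive'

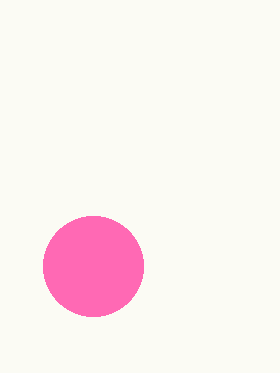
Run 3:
x = 93, y = 266, r = 50, c = 'hotpink'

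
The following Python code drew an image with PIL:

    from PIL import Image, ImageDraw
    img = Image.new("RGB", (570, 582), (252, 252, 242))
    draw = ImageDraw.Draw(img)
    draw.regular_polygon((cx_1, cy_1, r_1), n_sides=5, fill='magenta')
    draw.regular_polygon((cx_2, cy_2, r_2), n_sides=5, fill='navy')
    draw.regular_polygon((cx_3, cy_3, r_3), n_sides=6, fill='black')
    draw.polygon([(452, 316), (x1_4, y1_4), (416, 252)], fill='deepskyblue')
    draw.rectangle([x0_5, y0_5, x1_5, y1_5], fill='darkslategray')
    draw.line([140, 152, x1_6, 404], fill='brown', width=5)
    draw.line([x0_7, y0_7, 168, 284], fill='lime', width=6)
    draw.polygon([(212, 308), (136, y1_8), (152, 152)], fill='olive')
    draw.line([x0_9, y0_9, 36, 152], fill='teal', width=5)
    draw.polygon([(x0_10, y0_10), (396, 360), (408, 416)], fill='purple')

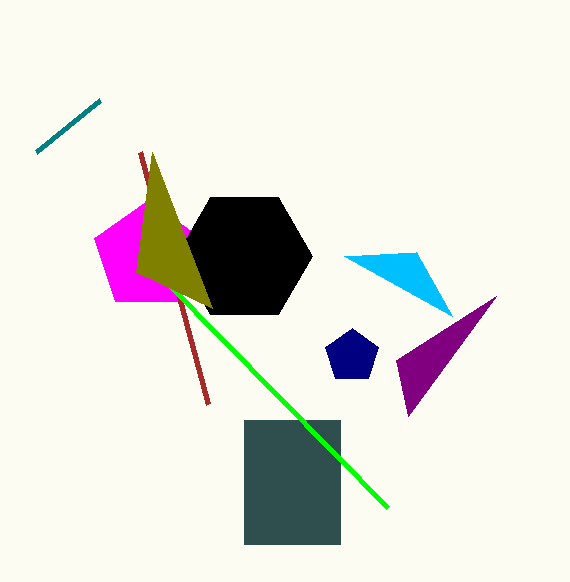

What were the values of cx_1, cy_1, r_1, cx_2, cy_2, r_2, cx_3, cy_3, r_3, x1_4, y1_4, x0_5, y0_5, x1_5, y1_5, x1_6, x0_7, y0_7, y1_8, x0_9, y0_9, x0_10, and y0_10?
cx_1 = 148
cy_1 = 256
r_1 = 56
cx_2 = 352
cy_2 = 356
r_2 = 28
cx_3 = 244
cy_3 = 256
r_3 = 68
x1_4 = 344
y1_4 = 256
x0_5 = 244
y0_5 = 420
x1_5 = 340
y1_5 = 544
x1_6 = 208
x0_7 = 388
y0_7 = 508
y1_8 = 272
x0_9 = 100
y0_9 = 100
x0_10 = 496
y0_10 = 296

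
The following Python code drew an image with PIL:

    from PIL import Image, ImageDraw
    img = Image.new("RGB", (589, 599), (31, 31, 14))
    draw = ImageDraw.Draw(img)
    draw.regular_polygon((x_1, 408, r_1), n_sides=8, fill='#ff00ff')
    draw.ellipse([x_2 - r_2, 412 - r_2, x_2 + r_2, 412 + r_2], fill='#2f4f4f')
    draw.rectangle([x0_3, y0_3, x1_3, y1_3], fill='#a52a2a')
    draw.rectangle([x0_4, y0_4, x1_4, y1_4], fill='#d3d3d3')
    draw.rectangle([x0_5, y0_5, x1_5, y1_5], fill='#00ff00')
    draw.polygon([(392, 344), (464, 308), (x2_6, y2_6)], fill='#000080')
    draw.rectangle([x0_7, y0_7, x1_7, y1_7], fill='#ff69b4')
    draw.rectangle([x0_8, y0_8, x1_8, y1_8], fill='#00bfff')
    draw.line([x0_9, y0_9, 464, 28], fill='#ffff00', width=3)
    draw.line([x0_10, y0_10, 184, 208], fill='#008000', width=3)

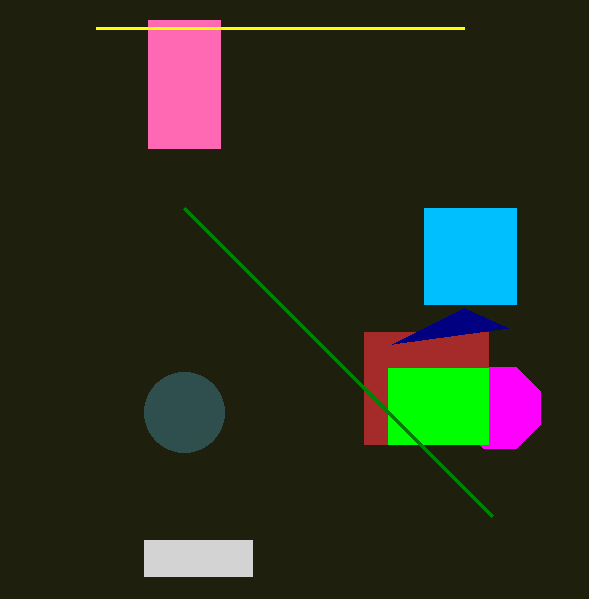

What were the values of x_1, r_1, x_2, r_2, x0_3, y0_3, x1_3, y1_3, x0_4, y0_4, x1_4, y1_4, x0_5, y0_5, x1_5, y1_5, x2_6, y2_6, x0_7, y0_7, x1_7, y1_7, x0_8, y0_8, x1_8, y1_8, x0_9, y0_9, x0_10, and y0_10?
x_1 = 500; r_1 = 44; x_2 = 184; r_2 = 40; x0_3 = 364; y0_3 = 332; x1_3 = 488; y1_3 = 444; x0_4 = 144; y0_4 = 540; x1_4 = 252; y1_4 = 576; x0_5 = 388; y0_5 = 368; x1_5 = 488; y1_5 = 444; x2_6 = 508; y2_6 = 328; x0_7 = 148; y0_7 = 20; x1_7 = 220; y1_7 = 148; x0_8 = 424; y0_8 = 208; x1_8 = 516; y1_8 = 304; x0_9 = 96; y0_9 = 28; x0_10 = 492; y0_10 = 516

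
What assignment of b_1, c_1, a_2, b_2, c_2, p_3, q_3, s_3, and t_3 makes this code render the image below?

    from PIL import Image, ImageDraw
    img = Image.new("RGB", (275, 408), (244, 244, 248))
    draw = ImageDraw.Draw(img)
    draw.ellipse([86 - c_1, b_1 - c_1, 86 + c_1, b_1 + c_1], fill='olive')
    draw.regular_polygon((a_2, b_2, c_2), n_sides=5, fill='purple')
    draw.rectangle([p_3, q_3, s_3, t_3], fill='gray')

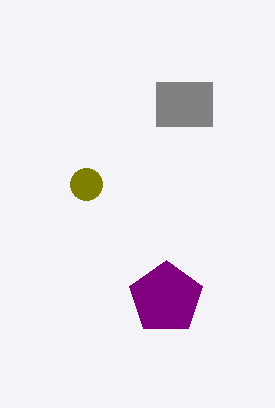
b_1 = 184; c_1 = 16; a_2 = 166; b_2 = 298; c_2 = 38; p_3 = 156; q_3 = 82; s_3 = 212; t_3 = 126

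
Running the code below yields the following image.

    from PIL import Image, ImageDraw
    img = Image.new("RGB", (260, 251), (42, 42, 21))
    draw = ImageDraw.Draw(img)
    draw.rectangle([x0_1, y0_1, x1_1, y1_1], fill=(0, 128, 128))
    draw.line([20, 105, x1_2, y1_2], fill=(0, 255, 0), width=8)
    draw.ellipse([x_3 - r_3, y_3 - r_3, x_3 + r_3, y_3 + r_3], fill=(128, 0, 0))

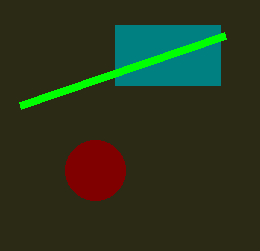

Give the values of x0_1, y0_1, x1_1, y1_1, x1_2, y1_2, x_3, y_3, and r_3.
x0_1 = 115
y0_1 = 25
x1_1 = 220
y1_1 = 85
x1_2 = 225
y1_2 = 35
x_3 = 95
y_3 = 170
r_3 = 30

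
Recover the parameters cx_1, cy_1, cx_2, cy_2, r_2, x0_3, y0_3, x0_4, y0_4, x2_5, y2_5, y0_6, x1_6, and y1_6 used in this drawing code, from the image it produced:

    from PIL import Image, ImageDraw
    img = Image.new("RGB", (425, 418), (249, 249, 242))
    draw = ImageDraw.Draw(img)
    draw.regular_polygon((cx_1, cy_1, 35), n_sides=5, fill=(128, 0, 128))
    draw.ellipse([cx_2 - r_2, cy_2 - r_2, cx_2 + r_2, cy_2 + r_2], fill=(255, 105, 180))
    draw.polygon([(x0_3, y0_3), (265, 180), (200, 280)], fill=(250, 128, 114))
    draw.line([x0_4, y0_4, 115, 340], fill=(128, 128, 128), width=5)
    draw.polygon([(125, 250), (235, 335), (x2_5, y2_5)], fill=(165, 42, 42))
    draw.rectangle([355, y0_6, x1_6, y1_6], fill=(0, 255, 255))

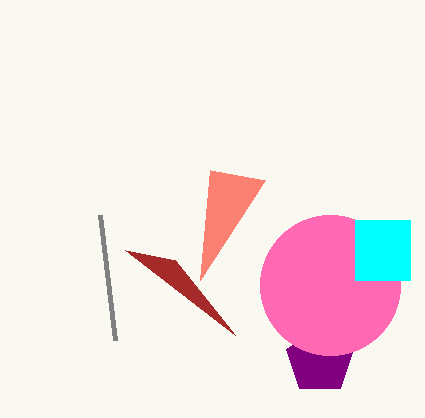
cx_1 = 320
cy_1 = 360
cx_2 = 330
cy_2 = 285
r_2 = 70
x0_3 = 210
y0_3 = 170
x0_4 = 100
y0_4 = 215
x2_5 = 175
y2_5 = 260
y0_6 = 220
x1_6 = 410
y1_6 = 280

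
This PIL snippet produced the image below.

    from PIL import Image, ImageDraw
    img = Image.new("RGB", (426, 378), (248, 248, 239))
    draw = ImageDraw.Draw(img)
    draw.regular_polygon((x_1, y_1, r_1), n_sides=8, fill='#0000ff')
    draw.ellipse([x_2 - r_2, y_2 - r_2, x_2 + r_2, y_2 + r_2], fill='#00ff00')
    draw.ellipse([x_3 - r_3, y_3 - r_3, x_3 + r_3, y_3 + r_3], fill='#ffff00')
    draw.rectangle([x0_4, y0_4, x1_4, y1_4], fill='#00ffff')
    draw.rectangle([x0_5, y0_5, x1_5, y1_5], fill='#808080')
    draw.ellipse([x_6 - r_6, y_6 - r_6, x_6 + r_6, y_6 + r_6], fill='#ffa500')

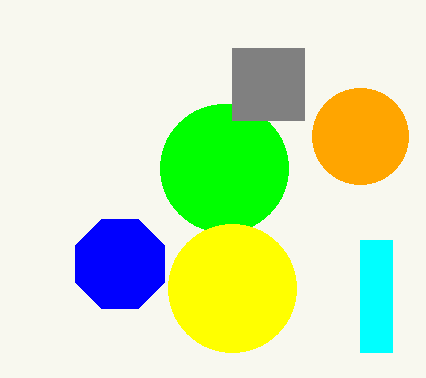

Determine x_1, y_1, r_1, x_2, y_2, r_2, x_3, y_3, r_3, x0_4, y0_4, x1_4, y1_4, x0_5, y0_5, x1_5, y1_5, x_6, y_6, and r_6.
x_1 = 120; y_1 = 264; r_1 = 48; x_2 = 224; y_2 = 168; r_2 = 64; x_3 = 232; y_3 = 288; r_3 = 64; x0_4 = 360; y0_4 = 240; x1_4 = 392; y1_4 = 352; x0_5 = 232; y0_5 = 48; x1_5 = 304; y1_5 = 120; x_6 = 360; y_6 = 136; r_6 = 48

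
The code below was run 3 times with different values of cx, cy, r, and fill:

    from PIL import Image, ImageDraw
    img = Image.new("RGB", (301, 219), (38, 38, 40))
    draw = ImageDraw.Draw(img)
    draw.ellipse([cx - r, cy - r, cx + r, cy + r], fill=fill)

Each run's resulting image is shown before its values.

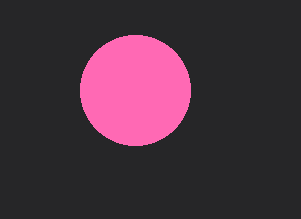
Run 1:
cx = 135; cy = 90; r = 55; fill = 'hotpink'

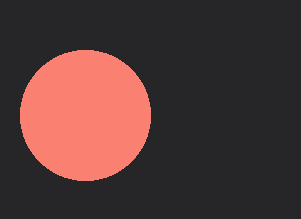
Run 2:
cx = 85, cy = 115, r = 65, fill = 'salmon'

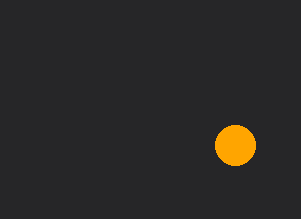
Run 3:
cx = 235; cy = 145; r = 20; fill = 'orange'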